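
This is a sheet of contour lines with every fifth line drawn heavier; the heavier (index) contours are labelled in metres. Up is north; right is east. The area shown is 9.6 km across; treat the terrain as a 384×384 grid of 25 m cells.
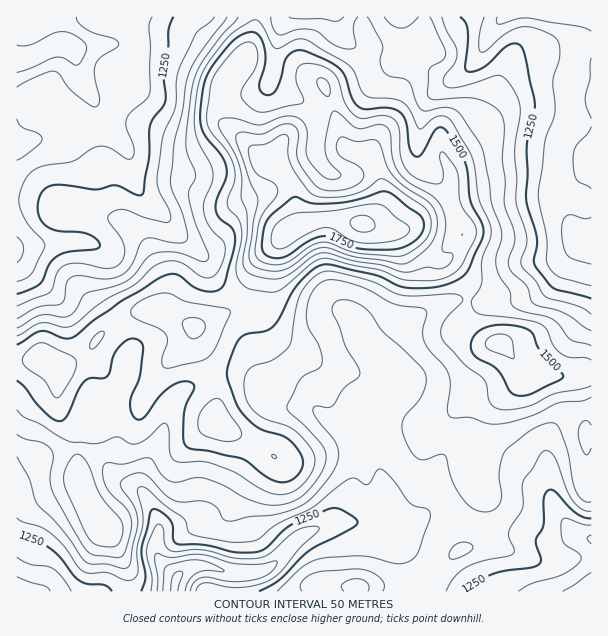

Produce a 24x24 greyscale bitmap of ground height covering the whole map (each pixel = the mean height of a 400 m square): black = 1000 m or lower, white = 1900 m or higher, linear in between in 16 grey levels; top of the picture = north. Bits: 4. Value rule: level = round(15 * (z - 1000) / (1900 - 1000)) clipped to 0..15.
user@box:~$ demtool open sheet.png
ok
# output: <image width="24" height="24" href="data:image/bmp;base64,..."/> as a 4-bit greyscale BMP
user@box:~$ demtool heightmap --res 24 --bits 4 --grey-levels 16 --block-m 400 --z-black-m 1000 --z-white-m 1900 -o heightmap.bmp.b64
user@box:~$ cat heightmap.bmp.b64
<image width="24" height="24" href="data:image/bmp;base64,Qk2WAQAAAAAAAHYAAAAoAAAAGAAAABgAAAABAAQAAAAAACABAAATCwAAEwsAABAAAAAAAAAAAAAAABEREQAiIiIAMzMzAERERABVVVUAZmZmAHd3dwCIiIgAmZmZAKqqqgC7u7sAzMzMAN3d3QDu7u4A////ADNFVBIzNWZmVVREM0RXYzI0M1VVVWVUQ1V4dEVVVERFVWVUQ1aIdVZmZlRVVWZVRWeHZWZ3iGVVVWZlVmeHd3iImXZVZmZlVneIiImZmHZVZmZmZ4mIiImYd2ZVZnd3ZomYiYiYd2ZlZneJiJmZiZmYd3ZlZniZiImZiZqYh3ZmZ4mYd2d4maqZmGZmZ4h3ZUVniZmZmHZniId2RDRVZ4eKu4iaqpdlMzREVmZ63czdy6hlMjRVVVeKzd7u26hkMkRERGeKvMzNupdkMzRERGeKzKq7mZdkMiMzNGeby6u6iYdUMjMzNFiqq6qqiHZkMzMzM1iZmamIdmZUMyMjM1eZial3ZVVUMxESM0aJiId3ZlREMyIjM0VodmZ2ZkMzMg=="/>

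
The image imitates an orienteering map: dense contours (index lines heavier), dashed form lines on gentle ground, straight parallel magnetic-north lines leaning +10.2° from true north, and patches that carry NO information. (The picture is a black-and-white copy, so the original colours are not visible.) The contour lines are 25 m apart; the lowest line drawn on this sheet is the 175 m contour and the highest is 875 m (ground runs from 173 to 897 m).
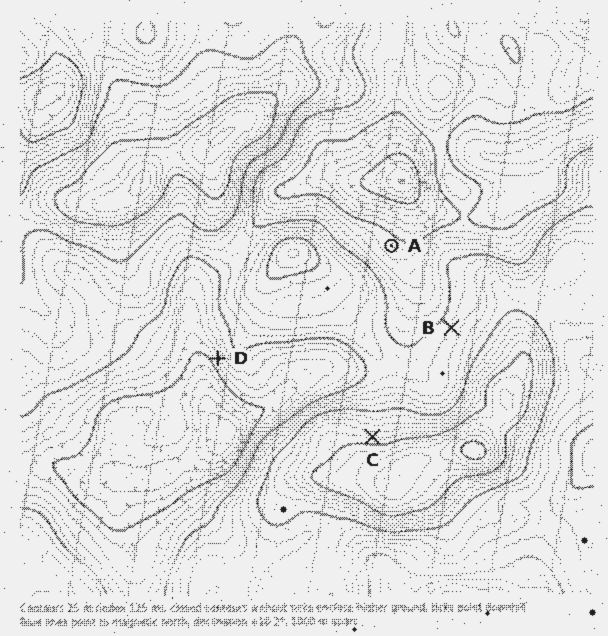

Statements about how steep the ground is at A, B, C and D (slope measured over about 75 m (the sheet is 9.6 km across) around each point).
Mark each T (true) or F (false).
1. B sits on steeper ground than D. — F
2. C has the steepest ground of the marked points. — F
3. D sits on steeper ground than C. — T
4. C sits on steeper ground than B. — T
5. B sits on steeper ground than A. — T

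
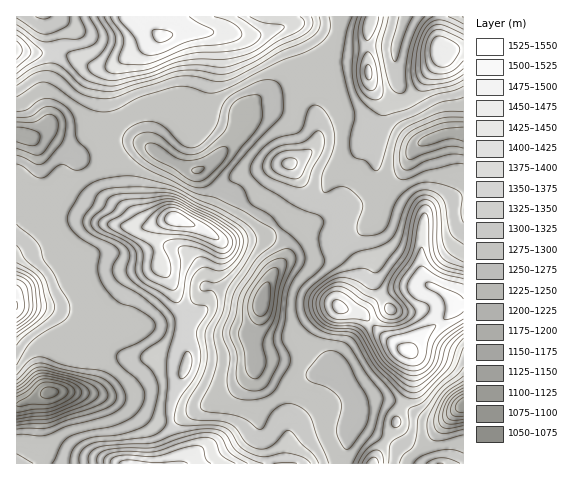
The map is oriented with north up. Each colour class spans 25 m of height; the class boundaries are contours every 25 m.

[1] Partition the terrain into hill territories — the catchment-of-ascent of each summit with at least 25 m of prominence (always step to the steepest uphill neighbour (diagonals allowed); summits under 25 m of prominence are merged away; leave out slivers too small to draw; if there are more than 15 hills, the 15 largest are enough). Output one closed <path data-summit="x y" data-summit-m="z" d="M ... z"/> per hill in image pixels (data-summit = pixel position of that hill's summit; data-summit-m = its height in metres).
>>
<path data-summit="176 220" data-summit-m="1519" d="M45 134l-16 4 6 5 3 8 8 44 0 26 3 6 27 29 11 36 6 28-6 9-27 14-10 11-6 20 4 17 1 2 39 0 24 5 14 4 25 15 10 4 11 0 11-4 46-22 22-19 3-7-3-33 8-16 7-33 6-11 14-19 0-14-8-13-13-12-19-11-12-13-16-6-16-18-12 0-9-4-37-22-20-1-42 14-6 0z"/><path data-summit="162 36" data-summit-m="1503" d="M342 16l-296 0 6 33 0 17-6 19 3 39-9 9 13 5 23 19 6 0 42-14 16 0 41 23 9 4 12-1 11-7 24-25 7-13 1-13 11-11 15-9 22-20 21-7 14-10 9-14z"/><path data-summit="409 351" data-summit-m="1531" d="M458 133l-13 1-25 9-7 8-15 30-13 11-9 0-7-3-11-14-21-11-8 16-15 40-23 17-3 7-1 12-4 4 1 2 8-3 24 1 10-2 13-8 19-17 15-9-3 5 0 13 5 20-1 19 16 28-26 20-19 19-8 12-1 7 18 32 3 22 8 8 33 19 11 12 23-22 24-27 8-6 0-271z"/><path data-summit="131 463" data-summit-m="1486" d="M255 360l-1 9-3 7-22 19-46 22-11 4-15-1-31-18-23-7-29-3-27 1-5 4-3 7 1 47 3 12 300 1 5-29 8-21 0-9-17-34-3-3-4 0-21 6-30-12z"/><path data-summit="290 164" data-summit-m="1381" d="M322 59l-29 12-22 20-15 9-11 11-1 13-7 13-24 25-14 7 3 1 16 18 16 6 12 13 24 15 8 8 8 13 0 13 2-12 3-7 23-17 26-66 0-46-3-14-14-20z"/><path data-summit="340 307" data-summit-m="1481" d="M371 225l-13 8-19 17-13 8-10 2-29 0-13 12-8 15-7 33-8 16 2 20 3 5 21 0 34 13 25-6 0-6 9-14 19-19 26-20-16-28 1-19-5-20z"/><path data-summit="17 306" data-summit-m="1502" d="M18 134l-2 0 1 270 32-12-4-7-1-11 6-20 10-11 20-10 13-11-6-30-11-36-27-29-3-6 0-26-9-48-6-9z"/><path data-summit="369 73" data-summit-m="1406" d="M405 16l-62 0-6 24-15 21 1 13 15 23 4 23 2 3 18 6 5 8 0 15-8 19 0 4 9 13 8 4 9 0 6-3 12-17 10-21 7-8 8-3-5-4-23-48-5-15 0-25z"/><path data-summit="442 52" data-summit-m="1473" d="M463 16l-57 0-8 23-3 9 1 30 30 62 19-6 19-1z"/><path data-summit="17 49" data-summit-m="1440" d="M45 16l-29 1 0 116 12 4 12-3 9-10-3-39 6-19 0-17z"/><path data-summit="440 463" data-summit-m="1351" d="M463 406l-17 14-14 18-25 24 0 2 57-1z"/><path data-summit="372 463" data-summit-m="1390" d="M355 415l-11 41 0 8 63-1 1-5-10-10-36-21-5-6z"/>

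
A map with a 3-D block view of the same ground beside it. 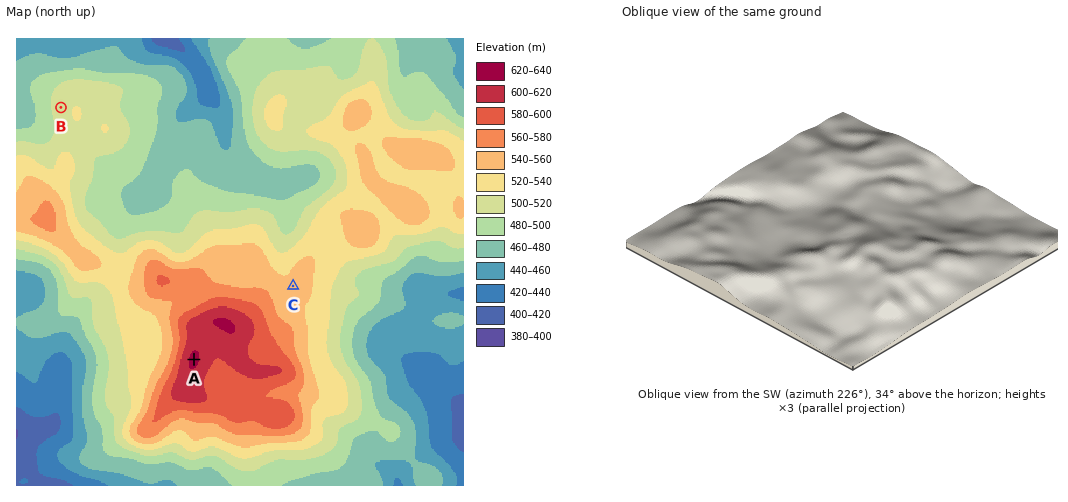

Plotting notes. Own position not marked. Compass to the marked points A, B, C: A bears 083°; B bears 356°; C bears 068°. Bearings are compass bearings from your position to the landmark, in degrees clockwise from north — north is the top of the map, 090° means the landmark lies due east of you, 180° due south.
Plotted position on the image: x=79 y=373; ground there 450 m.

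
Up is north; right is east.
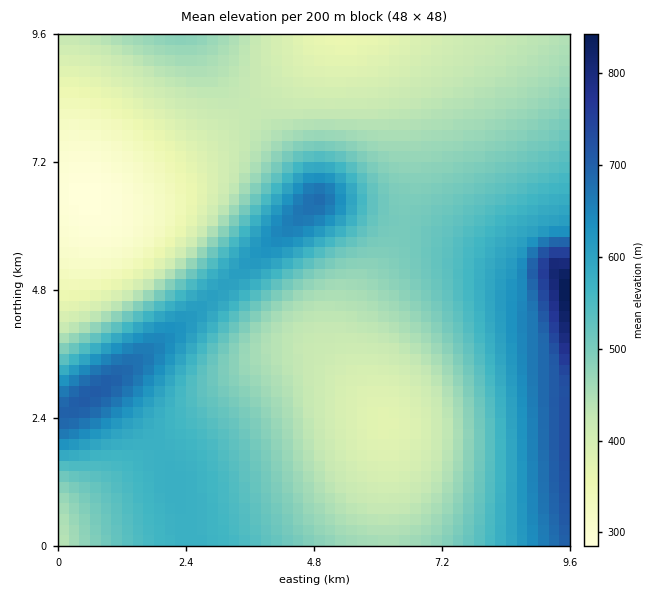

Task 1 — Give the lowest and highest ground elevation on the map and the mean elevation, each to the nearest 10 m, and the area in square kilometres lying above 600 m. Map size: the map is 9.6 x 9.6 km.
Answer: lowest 280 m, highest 860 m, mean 490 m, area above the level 13.4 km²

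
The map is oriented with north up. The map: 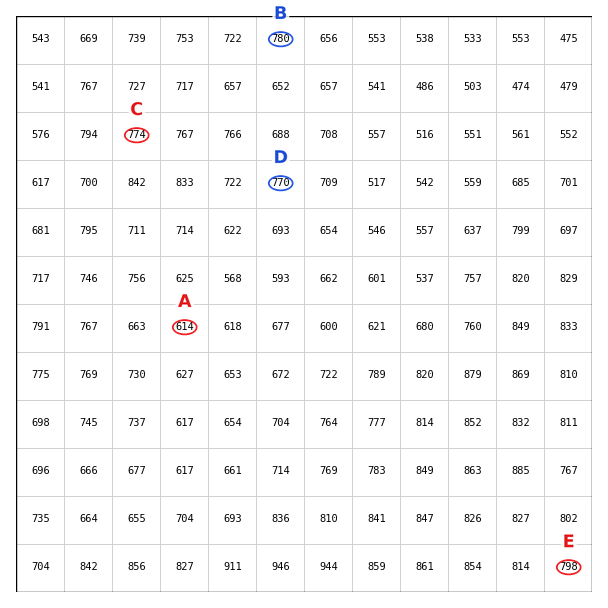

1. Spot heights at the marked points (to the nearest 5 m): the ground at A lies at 615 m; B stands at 780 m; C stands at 775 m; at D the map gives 770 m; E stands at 800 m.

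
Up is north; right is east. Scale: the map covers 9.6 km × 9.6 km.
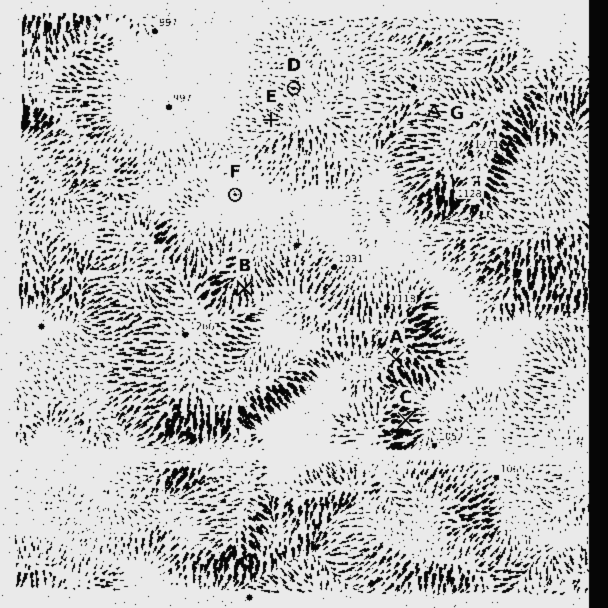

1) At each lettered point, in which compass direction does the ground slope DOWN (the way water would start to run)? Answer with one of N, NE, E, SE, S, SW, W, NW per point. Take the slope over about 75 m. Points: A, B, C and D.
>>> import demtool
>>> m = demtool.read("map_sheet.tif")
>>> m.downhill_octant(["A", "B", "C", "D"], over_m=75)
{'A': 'S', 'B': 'N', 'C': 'E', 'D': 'NW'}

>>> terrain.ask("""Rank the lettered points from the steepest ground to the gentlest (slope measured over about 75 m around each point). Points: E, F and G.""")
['G', 'E', 'F']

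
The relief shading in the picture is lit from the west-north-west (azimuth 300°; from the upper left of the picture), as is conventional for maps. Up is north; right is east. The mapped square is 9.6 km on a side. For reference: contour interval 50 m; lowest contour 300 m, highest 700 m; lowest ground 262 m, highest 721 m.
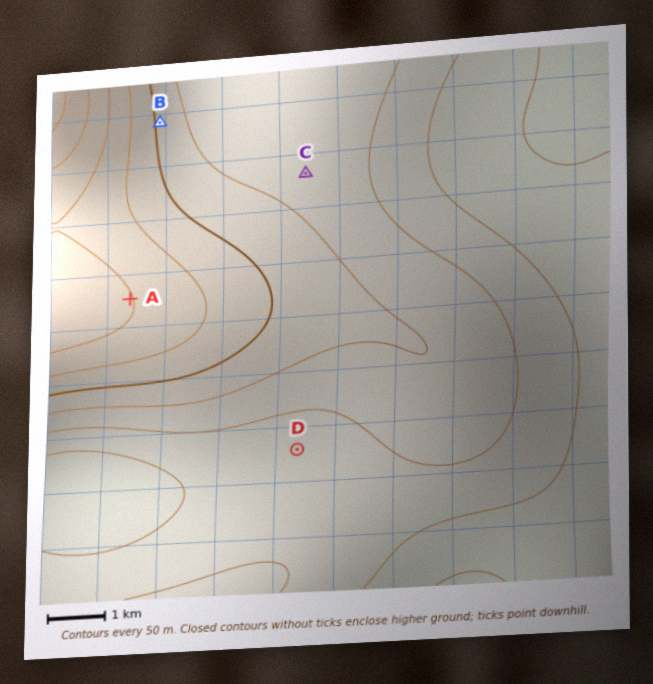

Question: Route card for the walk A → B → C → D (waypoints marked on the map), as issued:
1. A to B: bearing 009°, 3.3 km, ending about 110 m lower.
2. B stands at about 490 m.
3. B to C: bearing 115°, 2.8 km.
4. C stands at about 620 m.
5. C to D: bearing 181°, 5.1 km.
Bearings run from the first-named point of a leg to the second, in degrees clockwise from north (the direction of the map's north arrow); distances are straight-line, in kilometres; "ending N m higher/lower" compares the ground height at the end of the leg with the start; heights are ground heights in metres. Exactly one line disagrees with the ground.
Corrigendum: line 4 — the height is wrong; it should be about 430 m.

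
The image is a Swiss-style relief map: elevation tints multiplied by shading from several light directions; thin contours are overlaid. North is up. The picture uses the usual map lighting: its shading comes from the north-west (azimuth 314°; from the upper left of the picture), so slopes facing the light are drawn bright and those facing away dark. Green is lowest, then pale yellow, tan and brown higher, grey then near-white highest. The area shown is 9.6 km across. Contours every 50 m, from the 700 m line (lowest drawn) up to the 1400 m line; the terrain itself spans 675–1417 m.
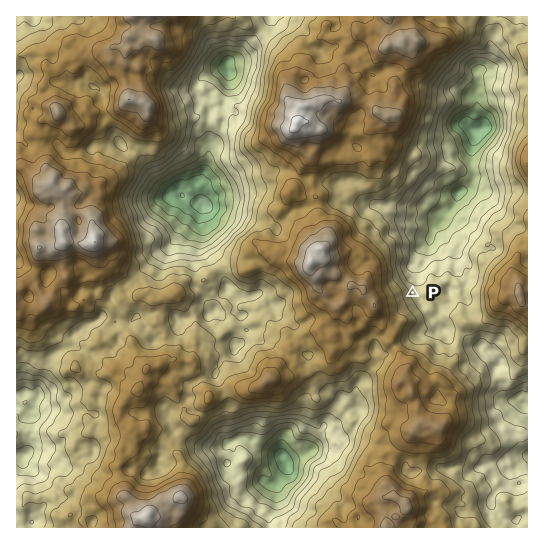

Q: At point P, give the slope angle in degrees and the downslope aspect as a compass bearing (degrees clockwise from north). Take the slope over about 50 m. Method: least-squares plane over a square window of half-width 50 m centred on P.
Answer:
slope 14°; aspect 74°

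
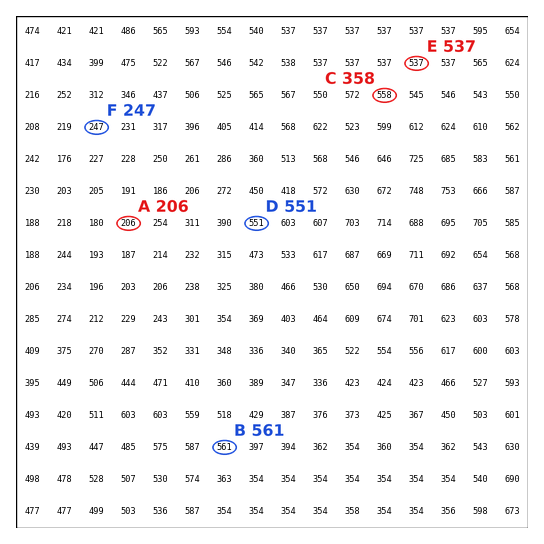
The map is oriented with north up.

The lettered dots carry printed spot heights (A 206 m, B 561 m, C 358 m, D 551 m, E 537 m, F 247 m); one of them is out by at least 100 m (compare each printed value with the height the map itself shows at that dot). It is C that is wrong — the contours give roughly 558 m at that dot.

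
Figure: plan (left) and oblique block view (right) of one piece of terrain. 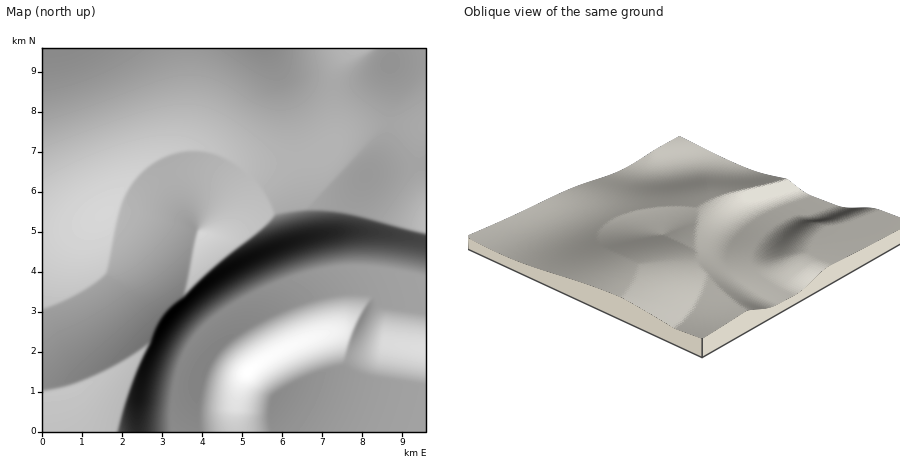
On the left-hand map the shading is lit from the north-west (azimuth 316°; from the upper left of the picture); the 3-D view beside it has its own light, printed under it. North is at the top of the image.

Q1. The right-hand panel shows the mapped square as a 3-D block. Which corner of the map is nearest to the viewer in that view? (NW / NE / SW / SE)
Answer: SW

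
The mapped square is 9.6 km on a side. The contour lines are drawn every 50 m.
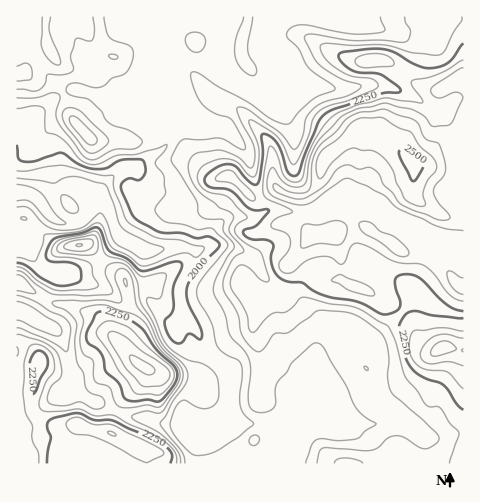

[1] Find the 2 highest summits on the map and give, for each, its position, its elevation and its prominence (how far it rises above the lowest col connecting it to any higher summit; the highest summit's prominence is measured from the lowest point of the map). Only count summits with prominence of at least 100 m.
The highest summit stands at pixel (412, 164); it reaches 2518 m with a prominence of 705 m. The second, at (441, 348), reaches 2421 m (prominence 174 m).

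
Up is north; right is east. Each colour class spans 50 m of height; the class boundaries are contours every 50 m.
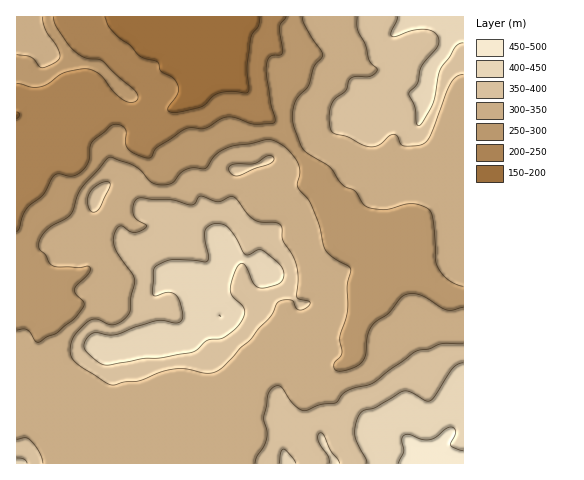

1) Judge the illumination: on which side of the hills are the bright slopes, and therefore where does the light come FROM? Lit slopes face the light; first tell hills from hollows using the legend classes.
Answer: SE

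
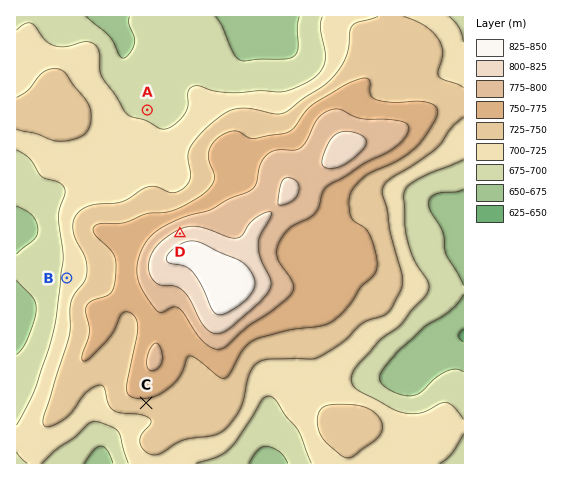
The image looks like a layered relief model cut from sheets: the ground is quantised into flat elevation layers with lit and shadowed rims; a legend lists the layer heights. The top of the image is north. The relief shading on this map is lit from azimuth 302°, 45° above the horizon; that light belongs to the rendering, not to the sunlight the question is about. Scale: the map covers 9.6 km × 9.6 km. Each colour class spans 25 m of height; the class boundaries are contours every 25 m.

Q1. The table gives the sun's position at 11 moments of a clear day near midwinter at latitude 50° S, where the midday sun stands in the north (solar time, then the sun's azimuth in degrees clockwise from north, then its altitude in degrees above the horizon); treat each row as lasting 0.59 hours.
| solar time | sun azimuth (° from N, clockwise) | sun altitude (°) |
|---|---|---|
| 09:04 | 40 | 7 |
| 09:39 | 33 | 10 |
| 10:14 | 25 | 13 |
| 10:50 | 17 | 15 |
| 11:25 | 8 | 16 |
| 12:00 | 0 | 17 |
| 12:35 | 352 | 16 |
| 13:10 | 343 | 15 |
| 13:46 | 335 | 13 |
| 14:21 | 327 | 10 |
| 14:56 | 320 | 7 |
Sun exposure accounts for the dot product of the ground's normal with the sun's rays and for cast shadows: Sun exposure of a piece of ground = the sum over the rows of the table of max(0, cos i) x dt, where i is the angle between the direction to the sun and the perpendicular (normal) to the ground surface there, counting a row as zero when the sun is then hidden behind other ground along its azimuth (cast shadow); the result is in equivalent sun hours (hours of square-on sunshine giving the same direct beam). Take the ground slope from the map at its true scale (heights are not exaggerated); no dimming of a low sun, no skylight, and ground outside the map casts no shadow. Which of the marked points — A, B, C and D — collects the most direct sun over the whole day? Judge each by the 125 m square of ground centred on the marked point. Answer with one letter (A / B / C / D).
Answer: D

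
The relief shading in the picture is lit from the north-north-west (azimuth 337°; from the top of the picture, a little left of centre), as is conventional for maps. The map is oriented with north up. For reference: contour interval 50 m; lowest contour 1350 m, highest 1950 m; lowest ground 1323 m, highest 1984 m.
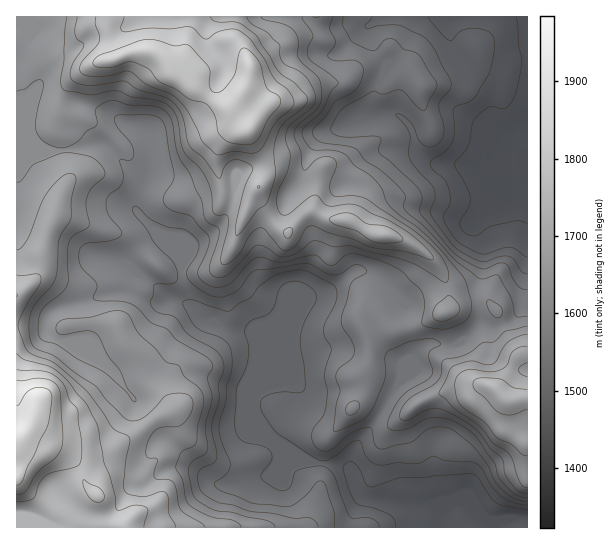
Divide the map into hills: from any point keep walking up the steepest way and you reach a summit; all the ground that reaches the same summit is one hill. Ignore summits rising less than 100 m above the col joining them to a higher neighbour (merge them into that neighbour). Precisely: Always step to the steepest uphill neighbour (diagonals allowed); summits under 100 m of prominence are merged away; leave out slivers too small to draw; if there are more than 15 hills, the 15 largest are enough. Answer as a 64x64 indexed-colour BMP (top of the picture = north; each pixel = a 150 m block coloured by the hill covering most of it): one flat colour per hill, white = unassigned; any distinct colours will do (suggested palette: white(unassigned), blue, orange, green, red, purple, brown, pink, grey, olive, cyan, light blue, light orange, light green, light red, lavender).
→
<image width="64" height="64" href="data:image/bmp;base64,Qk12CAAAAAAAAHYAAAAoAAAAQAAAAEAAAAABAAQAAAAAAAAIAAATCwAAEwsAABAAAAAAAAAA////ALR3HwAOf/8ALKAsACgn1gC9Z5QAS1aMAMJ34wB/f38AIr28AM++FwDox64AeLv/AIrfmACWmP8A1bDFABEREREREREREREREREREREREREREREREREREREREREREREREREREREREREREREREREREREREREREREREREzMzMRERERERERERERERERERERERERERERERERERERETMzMxERERERERERERERERERERERERERERERMzMzMzMzMzMzEREREREREREREREREREREREREREREzMzMzMzMzMzMzMREREREREREREREREREREREREREREzMzMzMzMzMzMzMxERERERERERERERERERERERERERETMzMzMzMzMzMzMzERERERERERERERERERERERERERERMzMzMzMzMzMzMzMREREREREREREREREREREREREREREzMzMzMzMzMzMzMxERERERERERERERERERERERERERETMzMzMzMzMzMzMzEREREREREREREREREREREREREREREzMzMzMzMzMzMzMRERERERERERERERERERERERERERERMzMzMzMzMzMzMxEREREREREREREREREREREREREREREzMzMzMzMzMzMzERERERERERERERERERERERERERERERMzMzMzMzMzMzMRERERERERERERERERERERERERERERETMzMzMzMzMzMxERERERERERERERERERERERERERERERMzMzMzMzMzMzERERERERERERERERERERERERERERERETMzMzMzMzMzMREREREREREREREREREREhERERERERERMzMzMzMzMzMxERERERERERERERERERESIRERERERERETMzMzMzMzMzERERERERERERERERERERIhEREREREREREzMzMzMzMzMREREREREREREREREREREiIRERERERERETMzMzMzMzMxERERERERERERERERERESIhEREREREREREzMzMzMzMzERERERERERERERERERERIiERERERERERERMzMzMzMzMREREREREREREREREREREiIhERERERERERERERMzMzMxEREREREREREREREREREiIiERERERERERERERETMzMzEREREREREREREREREiIiIiIhEREREREREREREREREzMRERERERERERERERIiIiIiIiERERERERERERERERERExERERERERERERERIiIiIiIiIhERERERERERERERERETERERERERERERERIiIiIiIiIiERERERERIRERERERERMREREREREREREREiIiIiIiIiIiIRERERIiIRERERERERERERERERERERESIiIiIiIiIiIiERERIiIiIiIhERERERERERERERERERIiIiIiIiIiIiIiERIiIiIiIiIREREREREREREREREREiIiIiIiIiIiIiIiIiIiIiIiIhERERERERERERERERESIiIiIiIiIiIiIiIiIiIiIiIiERERERERERERERERESIiIiIiIiIiIiIiIiIiIiIiIiIRERERERERERERERESIiIiIiIiIiIiIiIiIiIiIiIiIhERERERERERERERESIiIiIiIiIiIiIiIiIiIiIiIiIiERERERERERERERESIiIiIiIiIiIiIiIiIiIiIiIiIiERERERERERERERESIiIiIiIiIiIiIiIiIiIiIiIiIiIRERERERERERERESIiIiIiIiIiIiIiIiIiIiIiIiIiIiIRERERERERERERIiIiIiIiIiIiIiIiIiIiIiIiIiIiIiEREREREREREREiIiIiIiIiIiIiIiIiIiIiIiIiIiIiIhERERERERERERIiIiIiIiIiIiIiIiIiIiIiIiIiIiIiERERERERERERIiIiIiIiIiIiIiIiIiIiIiIiIiIiIiERERERERERERIiIiIiIiIiIiIiIiIiIiIiIiIiIiIiIREREREREREREiIiIiIiIiIiIiIiIiIiIiIiIiIRERIhEREREREREREiIiIiIiIiIiIiIiIiIiIiIiIiEREREREREiIiIiEREiIiIiIiIiIiIiIiIiIiIiIiIiERERERERESIiIiIiIiIiIiIiIiIiIiIiIiIiIiIiIiIRERERERERIiIiIiIiIiIiIiIiIiIiIiIiIiIiIiIiIhEREREREREiIiIiIiIiIiIiIiIiIiIiIiIiIiIiIiIhERERERERESIiIiIiIiIiIiIiIiIiIiIiIiIiIiIiIhERERERERERIiIiIiIiIiIiIiIiIiIiIiIiIiIiIiEREREREREREREiIiIiIiIiIiIiIiIiIiIiIiIiIiIiIRERERERERERESIiIiIiIiIiIiIiIiIiIiIiIiIiIiIhERERERERERERIiIiIiIiIiIiIiIiIiIiIiIiIiIiIiEREREREREREREiIiIiIiIiIiIiIiIiIiIiIiIiIiIiIhERERERERERESIiIiIiIiIiIiIiIiIiIiIiIiIiIiIiERERERERERERIiIiIiIiIiIiIiIiIiIiIiIiIiIiIiIREREREREREREiIiIiIiIiIiIiIiIiIiIiIiIiIiIiIRERERERERERESIiIiIiIiIiIiIiIiIiIiIiIiIiIiIhERERERERERERIiIiIiIiIiIiIiIiIiIiIiIiIiIiIhEREREREREREREiIiIiIiIiIiIiIiIiIiIiIiIiIiIiERERERERERERESIiIiIiIiIiIiIiIiIiIiIiIiERERERERERERERERER"/>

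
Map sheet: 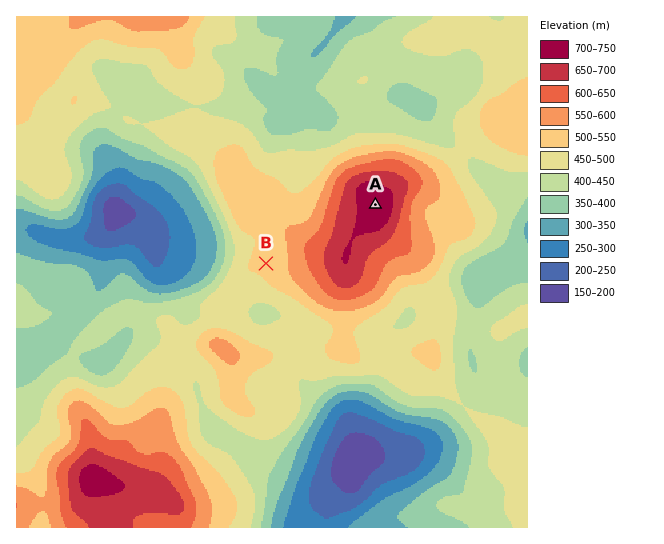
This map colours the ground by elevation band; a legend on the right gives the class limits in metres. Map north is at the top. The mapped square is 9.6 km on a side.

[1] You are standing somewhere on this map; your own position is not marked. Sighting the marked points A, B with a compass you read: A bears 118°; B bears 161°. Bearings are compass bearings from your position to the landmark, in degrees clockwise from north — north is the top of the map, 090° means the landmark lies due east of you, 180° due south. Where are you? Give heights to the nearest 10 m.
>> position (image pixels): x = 217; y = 120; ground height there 450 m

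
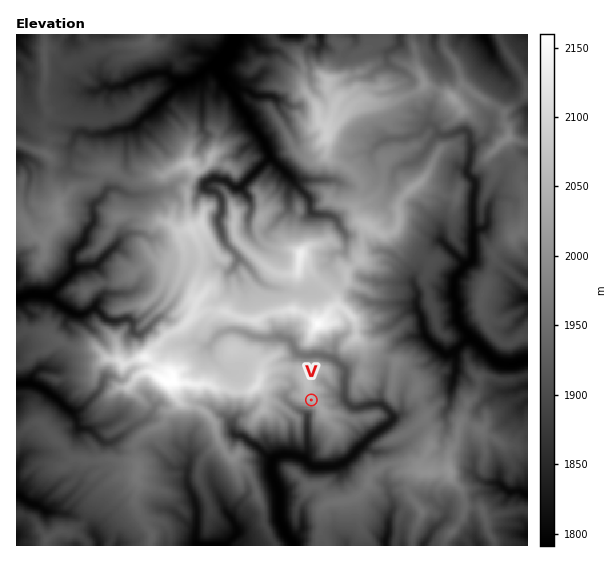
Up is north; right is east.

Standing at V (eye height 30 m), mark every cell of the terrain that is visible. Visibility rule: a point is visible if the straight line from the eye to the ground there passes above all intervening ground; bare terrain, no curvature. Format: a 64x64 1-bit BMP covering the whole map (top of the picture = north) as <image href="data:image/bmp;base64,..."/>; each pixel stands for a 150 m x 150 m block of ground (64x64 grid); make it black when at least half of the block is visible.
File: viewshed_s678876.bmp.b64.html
<image width="64" height="64" href="data:image/bmp;base64,Qk0+AgAAAAAAAD4AAAAoAAAAQAAAAEAAAAABAAEAAAAAAAACAAATCwAAEwsAAAIAAAAAAAAA////AAAAAAAIAFgAzwBAAB4AeAGOEEAABAD4gYAAQgAAAeABBABhAAABgAEEAOAAAAGAAwfA4AAAAeADA+DAAAABwAMf8IAAAAHABx/xQAACAYAfvD38AAOBgB/4H/wAAAAAPAwP8AAAAAA4DgzyAAAAAEAfB/IAAAAAAF8B8gAAAAAA37DzAAAAAAP3+PEAAAAHAf+/8QAAAA4F32JhgAAAGAPfcmDAAAAIA/lyYEAAAAAB9jFAQAAAAAHgMQAAAAAAAIBxAAAAAAAAAPgADAAAAAAM4AAeAAAAAA/AABMAAAAH9+AAOQAAADPwQABwAAACACAAAEAAAAIAAAAAwAAAAAAAAADgAAAAAAAAAGAAAAAAAAAAYAAAAAAAAAAwAAAAAAAAABkAAAAAAAAAFgAAAAAAAAAeAAAAAAAAAA0AAAAAAAAADgAAAAAAAAANAAAAAAAAAAUAAAAAAAAAAQAAAAAAAAABAAAAAAAAAAEAAAAAAAAAAAAAAAAAAAAAAAAAAAAAAAAAAAAAAAAAAAAAAAAAAAAAAAAAAAAAAAAAAAAAAAAAAAAAAAAAAAAAAAAAAAAAAAAAAAAAAAAAAAAAAAAAAAAAAAAAAAAAAAAAAAAAAAAAAAAAAAAAAAAAAAAAAAAAAAAAAAAAAAAAAAAAAAAAAAAAAAAAAAAAAAAAAAAAAAAAAA=="/>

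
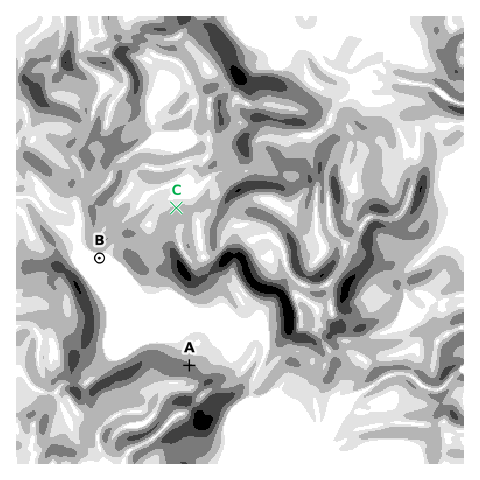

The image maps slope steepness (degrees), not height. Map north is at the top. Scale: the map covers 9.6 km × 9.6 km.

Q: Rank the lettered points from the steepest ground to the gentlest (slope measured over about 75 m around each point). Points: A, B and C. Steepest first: A C B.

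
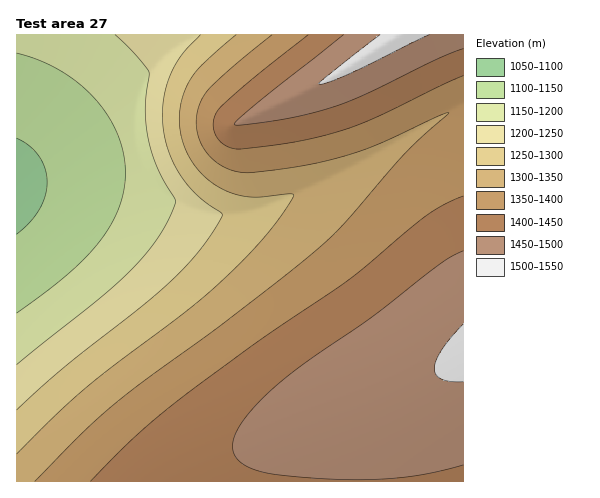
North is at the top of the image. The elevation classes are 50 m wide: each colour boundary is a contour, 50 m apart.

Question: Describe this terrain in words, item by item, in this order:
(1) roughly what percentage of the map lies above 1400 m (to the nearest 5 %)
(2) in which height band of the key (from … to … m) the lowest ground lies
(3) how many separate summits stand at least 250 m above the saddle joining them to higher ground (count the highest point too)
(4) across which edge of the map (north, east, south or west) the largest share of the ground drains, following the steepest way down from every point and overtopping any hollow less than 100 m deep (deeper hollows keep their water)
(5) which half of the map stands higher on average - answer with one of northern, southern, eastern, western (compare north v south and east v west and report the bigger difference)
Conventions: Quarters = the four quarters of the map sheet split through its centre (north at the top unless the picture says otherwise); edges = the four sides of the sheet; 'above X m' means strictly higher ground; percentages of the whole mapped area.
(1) Roughly 40 % of the ground is higher than 1400 m.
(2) Between 1050 and 1100 m: that is the band holding the lowest ground.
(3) There is 1 summit with 250 m or more of prominence.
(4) Drainage is mainly to the west: more ground falls towards that edge than towards any other.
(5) On average the eastern half of the map is the higher ground.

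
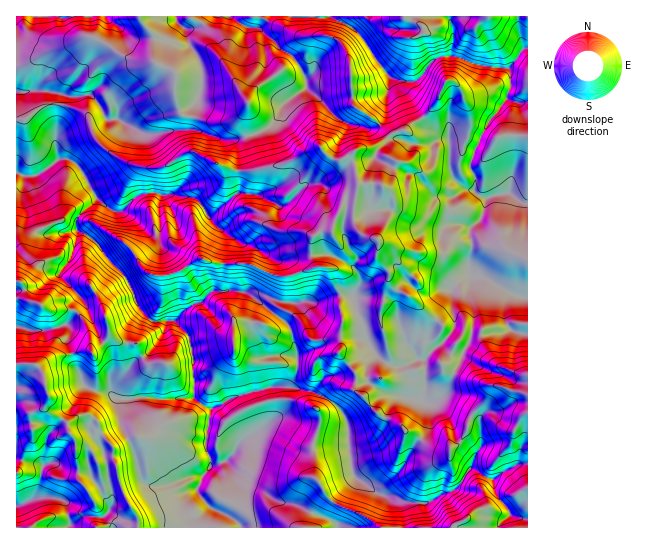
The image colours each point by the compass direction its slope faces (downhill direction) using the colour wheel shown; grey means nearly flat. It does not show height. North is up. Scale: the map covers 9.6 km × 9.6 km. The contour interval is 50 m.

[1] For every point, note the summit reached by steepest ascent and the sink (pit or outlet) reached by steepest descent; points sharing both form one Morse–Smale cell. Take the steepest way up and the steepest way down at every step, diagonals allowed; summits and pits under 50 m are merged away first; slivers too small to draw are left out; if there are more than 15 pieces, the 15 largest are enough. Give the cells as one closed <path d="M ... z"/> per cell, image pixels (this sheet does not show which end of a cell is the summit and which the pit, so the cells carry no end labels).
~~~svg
<path d="M510 193l-21 4-4 5-4 16-10 9-2 8 3 14-3 8 0 17-18 16 2 5-1 15 3 16-7 11-25 23-5-1-12 6-9 2-18-8-14-20-2-16-6-10-2-14-4-3-14-1-24 8-30 0-14-6-6 0-6 4 31 24 8 24 1 20-8 18-19 0-16 4-21 6-12 8-10 4-6 33 6 24-8 9-6 12 0 6 16 16 18 8 11 11 160 0-1-21-11-10 16 6 23 0 12-8 14-6 15-20 7 2 12 8 5 0 8-7 16-8 10-1 0-258-9-4z"/><path d="M391 77l-2 1-2 15-2 21-2 5-10 9-20-3-14-5-33-33-23 18-6 13-8 10-19 8-17 3 6 12 0 40-28 24-4 0-4-9-10-9-16-2-16 0-2 11 0 35 6 8 8 4 8 9 26 33 6-4 25 0 8 1 12 8 11-3 14 6 30 0 24-8 14 1 4 3 2 14 6 10 2 16 11 16 15 10 11 2 16-8 5 1 29-29 3-5 0-8-3-8 1-15-2-5 18-16 0-17 3-8-3-18 2-4 10-9 6-19-13-8-8-2-14-12-3-11-1-29-20-11-20-32-7-7-1-5z"/><path d="M155 63l-26 6-13 13-8 13 3 15-5 5-15 6-6-9-23-8-17 1-19 14-9 1-1 53 9 4 2 8 5 6 7 20 2 14 6 8 18 0 13-2 12 6 35 40 18 36 10 8 21 0 9-10 14-8 4 0 4-5 2-5-26-31-8-9-8-4-6-8 0-35 2-11 16 0 16 2 10 9 4 9 4 0 28-24 0-40-2-6-4-5-14-1-20-8-11-2 3-12-11-4-4-14 0-25-5-5z"/><path d="M175 321l-8 0-2 2-1 8-9 15-24 20-15 19-3 11-6-4-8 0-12-4-4-5-3-9-7-11-2-10-18 4-14 10-5-3-17 0-1 41 7 2 7 5 12-3 3-2 5 6 17 9 1 8 7 11 3 3 8 1 7 8 5 10 17-1 8 31 14 24 1 11 103 0-6-8-22-11-16-16 0-6 6-12 8-9 0-7-6-12 6-38-18-11 2-19-3-30-4-14z"/><path d="M139 16l-122 0-1 103 7 1 14-11 12-5 13 0 20 7 6 4 2 6 16-6 5-5-3-15 8-13 13-13 26-7 0-25-12-14z"/><path d="M238 291l-25 0-12 12-4 0-14 8-8 10 13 14 4 14 3 30-2 19 14 10 11-1 15-10 21-6 16-4 19 0 7-13 0-25-8-24-39-32z"/><path d="M21 405l-5 1 0 99 7-1 15-7 16 0 11 5 5 26 67 0 0-11-14-24-8-31-17 1-5-10-7-8-8-1-3-3-7-11-1-8-17-9-5-6-3 2-12 3z"/><path d="M527 16l-195 1 21 11 10 10 14 24 13 15 11 4 14 0 20-22 7-3 13 0 31 11 23 1 11-15 8-6z"/><path d="M331 16l-68 1 7 6 9 2 16 10 18 2-5 6-3 14-8 6 8 15 2 11 11 8 21 23 14 5 20 3 10-9 2-5 4-37-12-15-14-24-10-10z"/><path d="M455 56l-17 1-23 24-14 0-1 2 28 43 20 11 1 29 3 11 14 12 8 2 1-16-4-5 0-8 18-41 18-22 4-12 0-14-4-5-28-3z"/><path d="M231 16l-26 0-10 12-10 2 3 12 8 12 5 15 0 18-2 11-7 9-1 8 22 8 17-2 8-4 7-7 6-16 10-10 20-13 16-8-36-34-12-1z"/><path d="M115 267l-21 25-13 6 2 4-7 8 13 23 3 18-11 0-9 3 1 9 7 11 3 9 11 8 13 1 4 3 5-10 15-19 24-20 9-15 3-9-14-1-10-8-18-36z"/><path d="M527 464l-9 0-16 8-8 7-5 0-12-8-7-2-15 20-12 4-14 10-23 0-15-4 10 8 2 21 124 0z"/><path d="M19 173l-3 1 0 124 25 6 10 7 24 0 8-10-18-19-5-9 12-18 5-24-30 2-6-8-2-14-7-20-5-6-2-8z"/><path d="M507 99l-18 22-14 29-4 12 0 8 4 5 0 16 11 8 11-4 13-2 9 8 8 3 1-101-11 0z"/>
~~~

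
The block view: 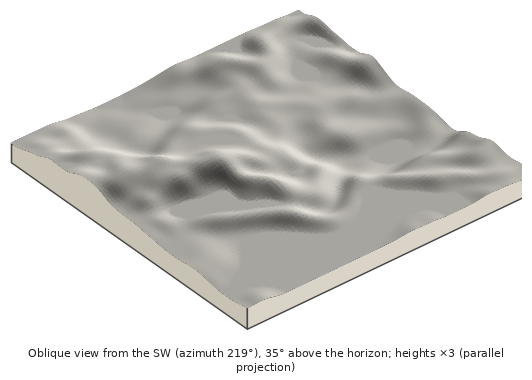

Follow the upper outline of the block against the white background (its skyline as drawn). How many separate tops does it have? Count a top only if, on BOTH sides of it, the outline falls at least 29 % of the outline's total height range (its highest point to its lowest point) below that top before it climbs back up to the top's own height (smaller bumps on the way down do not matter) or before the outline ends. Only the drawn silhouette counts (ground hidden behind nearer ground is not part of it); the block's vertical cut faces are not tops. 1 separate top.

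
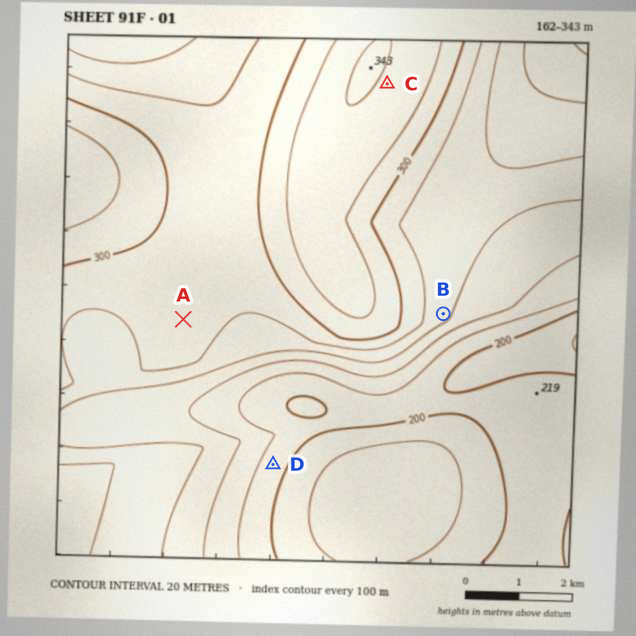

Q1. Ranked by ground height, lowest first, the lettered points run D B A C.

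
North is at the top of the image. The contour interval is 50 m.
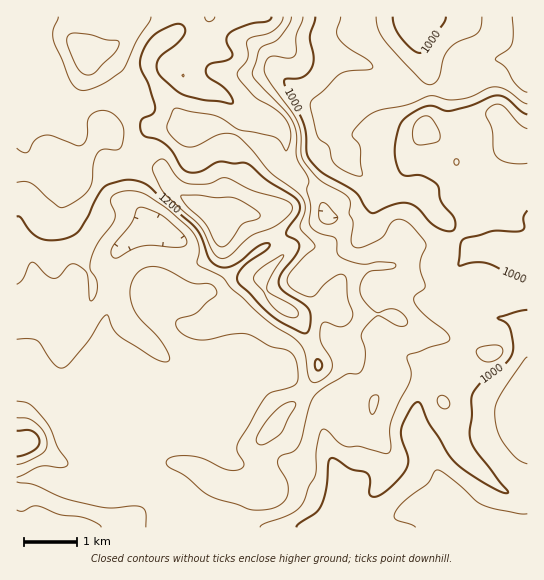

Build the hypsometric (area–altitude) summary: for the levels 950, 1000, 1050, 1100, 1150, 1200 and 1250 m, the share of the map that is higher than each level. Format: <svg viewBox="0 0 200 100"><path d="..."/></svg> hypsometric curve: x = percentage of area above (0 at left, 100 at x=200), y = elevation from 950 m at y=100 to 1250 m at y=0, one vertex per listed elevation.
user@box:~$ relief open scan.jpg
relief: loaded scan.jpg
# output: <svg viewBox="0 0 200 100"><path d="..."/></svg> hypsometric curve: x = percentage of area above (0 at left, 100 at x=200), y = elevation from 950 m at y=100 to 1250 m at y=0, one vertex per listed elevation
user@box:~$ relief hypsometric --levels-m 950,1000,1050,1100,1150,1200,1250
<svg viewBox="0 0 200 100"><path d="M184 100l-23-17-28-16-50-17-31-17-18-16-21-17"/></svg>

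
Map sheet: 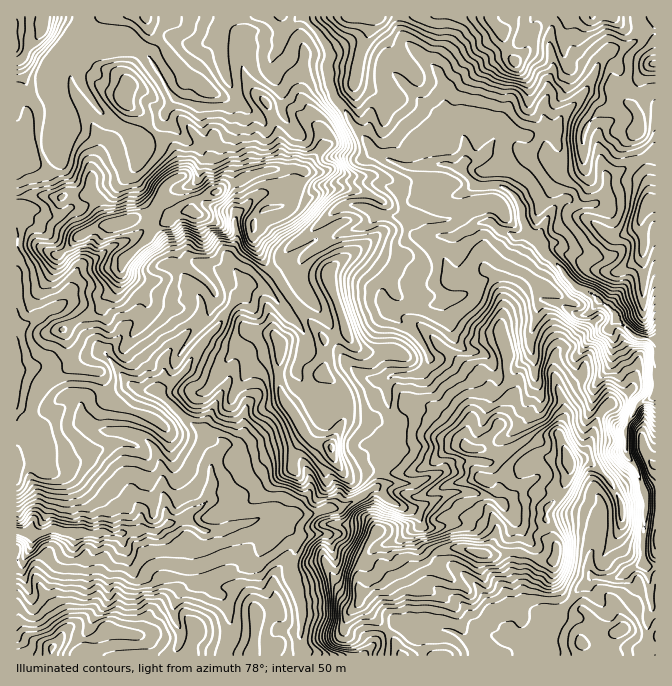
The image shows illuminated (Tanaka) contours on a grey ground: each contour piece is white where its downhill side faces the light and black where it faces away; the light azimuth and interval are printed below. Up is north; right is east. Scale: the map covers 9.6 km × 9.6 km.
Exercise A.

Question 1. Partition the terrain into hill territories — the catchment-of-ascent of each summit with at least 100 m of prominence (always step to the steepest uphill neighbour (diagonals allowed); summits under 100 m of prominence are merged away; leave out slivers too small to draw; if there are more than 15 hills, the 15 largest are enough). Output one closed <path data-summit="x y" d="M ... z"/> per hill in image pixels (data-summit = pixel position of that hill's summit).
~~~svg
<path data-summit="482 554" d="M550 131l-15 2-7 3-16-5-12 0-12 19-10 9-15 4-2 5 15 17-16 9-18 5-15 0-7-3-18-3-8-5-7 0-9 10-2 9-3 1 4 6 25 4 15 18 12 1 0 10 7 11-2 25 10 15-7 6-42 4-2 2 1 5 25 23 10 17 0 7-12 12-12 2-7-2-10 4-2 4 2 20 3 11 7 12 0 7-14 21 0 10-5 22-39 23-12 0-18 6-15 0-12 8 13 15 0 11-3 10 0 22 5 10 5 22-4 25 5 19 243 0-1-18 7-18 39-44 27 2 13-10 12-4-1-2 0-27 1-1 2-37-8-27-12-17 0-26 12-22 18-10 0-55-17-2-9-5-25-29-15-11-15-7-32-36-4-8-11-9-5-13 0-10-7-12 38-25 5-10 0-13-5-15z"/><path data-summit="192 212" d="M304 16l-4 0-16 15-12-8-5-7-40 0-8 14 2 30 5 17 12 21 0 5-8 5-6-2-22 2-27-9-9 11-5 13-21 20-13-14-22-13-22-29-4-9 0-25 5-4-9 0-11 5-10 11-1 22 10 26-4 30-43 12 1 376 20 3 13-5 8 0 7 4 52 1 25-5 15 2 12-7-3-24-3-7 0-21-4-14-10-17-9-5-11-3 0-10 10-28 5-4 18-2 24-19 13-23 20-22 15-25 10-8 3-8 18 5 11 9 4 8 4 0 14-12 5-4-5-13 3-17 31-22 38-15 6-8-3-7 3-1 2-9 9-10 7 0 8 5 18 3 7 3 15 0 18-5 16-9-16-17-12-4-44 2-27-12-26-32-7-14-8-8-7-17-1-36-9-14z"/><path data-summit="332 448" d="M382 214l-5 0-12 12-20 5-13 7-25 16-6 6-3 10 0 7 5 13-19 16-4 0-4-8-11-9-18-5-3 8-10 8-15 25-20 22-13 23-7 8-20 12 4 7 29 27 25 14 6 5 0 4-10 11-2 7 2 20-5 15-24 18 15 10 6 3 15 0 17-7 13-1 14-7 8 0 10 7 13-9 15 0 18-6 12 0 39-23 5-22 0-10 14-21 0-7-7-12-3-11-2-20 2-4 10-4 2 2 17-2 12-12 0-7-10-17-25-23-1-5 2-2 42-4 7-6-10-15 2-25-7-11 0-10-12-1-11-14-8-6z"/><path data-summit="52 648" d="M272 516l-8 0-14 7-13 1-17 7-15 0-18-12-7 0-23 12-15-2-25 5-9-1-16 1-2-1-25 0-7-4-8 0-16 5-3 13-5 8-4 4-6 1 0 95 286 1 1-6-4-13 4-25-5-22-5-10 0-22 3-10 0-11-18-18z"/><path data-summit="500 30" d="M549 16l-149 0-1 12 4 9 11 12 24 21 6 13 2 5-2 27 4 8-24-19-27-26-11 9-15 23-2 18-3 7 0 5 5 8 6 6 27 12 44-2 12 4 7-7 11-2 10-9 12-19 12 0 12 5 23-5-4-24 6-15-1-10 5-10 0-15-4-12 2-22z"/><path data-summit="649 203" d="M655 154l-15 5-21 14-10 3-3 16-9 11-22 1-6-5-5 0-5 4-11 14-12 21 7 12 32 36 15 7 15 11 25 29 9 5 11 1 6-1z"/><path data-summit="364 17" d="M398 16l-94 1 15 16 9 14 1 5-1 20 5 21 32 46 4-11 2-18 3-7 12-16 11-9 27 26 22 18-2-39-6-13-32-28-7-14z"/><path data-summit="145 17" d="M225 16l-141 0-3 17 4 5 20 8 25-2 14 7 12 16 13 25 11 9 22 7 12-2 16 2 8-5 0-5-12-21-5-17-2-30 7-12z"/><path data-summit="655 63" d="M655 16l-17 1 3 18-7 8-12 5-7 0-14 10-12 27-18 22 4 1 21 17 5 37 6 16 33-19 16-6z"/><path data-summit="622 630" d="M644 564l-12 4-13 10-27-2-39 44-7 18 2 17 94 1 1-6 5-5 0-27 5-10-5-40z"/><path data-summit="44 27" d="M82 16l-66 1 1 137 13-1 29-10 4-30-10-26 1-22 10-11 6-3 34-6-19-7-4-5z"/><path data-summit="124 97" d="M130 44l-33 2-15 5-3 2 0 25 4 9 15 21 14 13 15 8 13 14 21-20 5-13 10-12-7-6-20-35-5-6z"/><path data-summit="592 17" d="M637 16l-88 1 2 6-2 22 4 12 0 15-5 10 1 10-6 15 0 8 6 16 3 2 4-5 5-11 22-22 18-37 8-7 18-5 14-11 0-8z"/><path data-summit="655 465" d="M655 396l-17 9-12 22 0 26 12 17 8 27-3 65 4 4 9-1z"/>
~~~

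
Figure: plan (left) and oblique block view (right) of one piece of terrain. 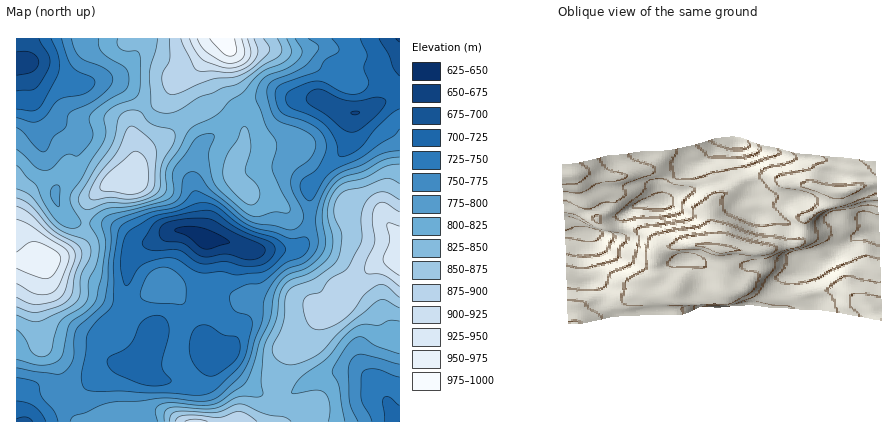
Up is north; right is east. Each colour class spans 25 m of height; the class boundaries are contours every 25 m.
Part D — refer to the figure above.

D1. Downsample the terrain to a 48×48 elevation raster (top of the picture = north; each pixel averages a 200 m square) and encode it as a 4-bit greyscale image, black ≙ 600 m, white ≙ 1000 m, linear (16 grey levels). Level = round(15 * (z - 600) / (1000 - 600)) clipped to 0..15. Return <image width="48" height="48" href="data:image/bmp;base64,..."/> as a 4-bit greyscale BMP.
<image width="48" height="48" href="data:image/bmp;base64,Qk32BAAAAAAAAHYAAAAoAAAAMAAAADAAAAABAAQAAAAAAIAEAAATCwAAEwsAABAAAAAAAAAAAAAAABEREQAiIiIAMzMzAERERABVVVUAZmZmAHd3dwCIiIgAmZmZAKqqqgC7u7sAzMzMAN3d3QDu7u4A////AERFVmd3d3d3d4qru6q7uqqZmZmYh3ZlRERVZmZnd3d3eImZmZmqqpmZmZmYh2ZVVFVWZmZmZnd3d3d3d3iJmZmZmZmYh2ZVVVVWZmZmZmZmZmZmZmZ4iIiIiJmIh2ZVVVVmZmZmVVVVVVVVVVZniImZiIiId2ZVVWZmZmZlVVVURFVVVVVmeImZmIiId2ZVVmd3d2ZlVVRERFVVVUVWeImZmZiId2ZmZniIh3ZlVVRERFVVVERFZ4mZqZmId2ZmZ4iJiHZlVVVERFVVREREV4mqqqmYh3d3d4iZiHZlVVVURFVVREREVomqqqqph3d4iImZmHZlVVVUREVVRERVVniaqqqqmIeIiJmZmHdmVVVVREVVVFVVVniaqqqqqYiIiJmZmId2VVVVRFVVVVVVVmeZqqq7qpmZiKqqqZh3ZVVVVVVVVVVWZmeJqqu7uqmZmbu7uqmHdlVVVVVmVVVWZmeJqqu7u6qZmbzMy6qYdlVWZmZmVVVmZmeJqqqru7qpqszNzLqYdlVWZmZmVVVWZmeJqqqru7uqq83d3LqYh1VVZmZlVVVVVWZ4mZqru7u7u93d3cqYh1VVZmZlVVVVVVVniImqq7u7zN3e3cuph1RFVWVVRERERERWZ3iZqrvMzd3u3cuph1RERVVEMzMzMzNFVmeJqqvMzd3d3cuph2RERERDIiIiIjNFVWeImqu8zd3dzLqph2VEQzMyIiIiIzRFVWZ4mqq8zN3cupmZh2VEQyIiIiIjNFVWZmZ4mqq8zMzLqYiYh2VVQzIiIiM0VmZ3d2eJmqq8zMy6mIiYh3ZlVEMzMzRFZ3d3d2eJqqq8zLupiImZmIh3ZmVUREVniIiId2aJqqq8y7qYiImqqpqpiHdlVVZ4iYiIdmZ5qqq7u6mYeImru7u7qYh2VmeImYiHdlZ4mqqqqpmIiIiavMzMuph2ZniJmYiHZlVniZmqqpiIiIiavMzMuph2Z3iZmIh3ZlVmeIiZmYiHiIiJq8zMuph3d4iZiIh3dmZWZ3eJmYh3eIiJmrvMuph3d4iZmIh3d2ZVVWZ4iId3d3eImqu7uqmHd4iJmIh3d3ZlVVVnd3d2d3d4iau7uqmYd4iJmIiHd3dlVEVWZndmd3d3iaq7qqqYh3iImIh3d3ZlRERVZnZmZ3d3iZqqqpmZiIiIiIh3d2ZURERVVmZmZnd4iZqqmZmZmIiIiId2ZmVUMzNFVVVVZnd4iZmpmZmZmZiIiIdmVVRDMzM0RURFZmZ3iImZmqqpmZmIiHdlVEQzMzM0RERFVmZmd4iJmqqqmZmYiHdlREMzREREREREVVVWZ3eImqqqqqmZmHZlVEREVVVERDNEVVVWZneImqu7uqqqmIdmVVVVVlVURDM0RVVmZneImqu7u7u7qYh3ZmVVZVVERCMzRVZmd3iImqq7vMzcy6mId2ZlVVVERDMzRWZ3d4iImqq7zN3u3LqZh3ZmVVVUQzM0RWd3eIiJmaq7ze7u3LqpiHdmZVVEQzM0VWd3iImZmaq83u7u3Lqph3ZmVVVEMw=="/>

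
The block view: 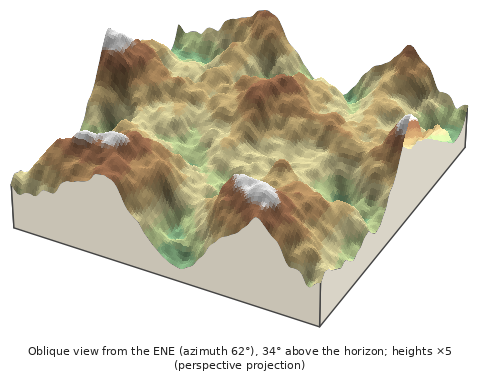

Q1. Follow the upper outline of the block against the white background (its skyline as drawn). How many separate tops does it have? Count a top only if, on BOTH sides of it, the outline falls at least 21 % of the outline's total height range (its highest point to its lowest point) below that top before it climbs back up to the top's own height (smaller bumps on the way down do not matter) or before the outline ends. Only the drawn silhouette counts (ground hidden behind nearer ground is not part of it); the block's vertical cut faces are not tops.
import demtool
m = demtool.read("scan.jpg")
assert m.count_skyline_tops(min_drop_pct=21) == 2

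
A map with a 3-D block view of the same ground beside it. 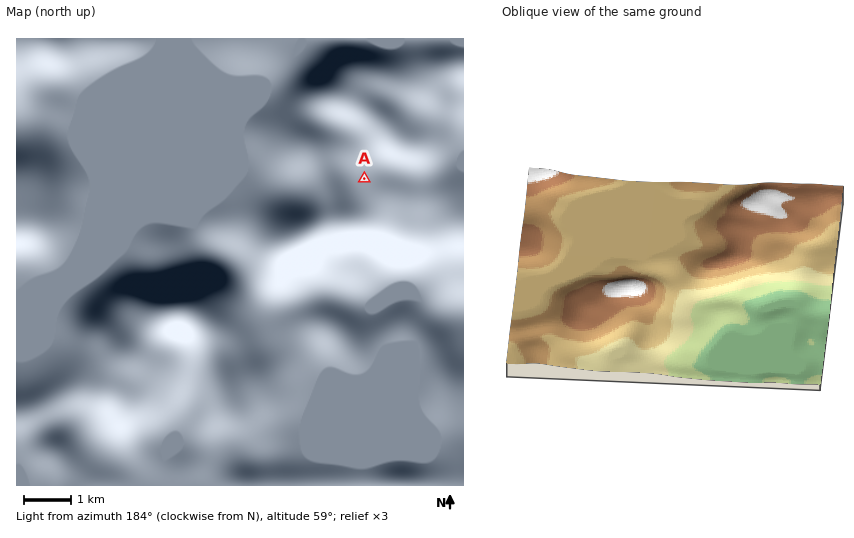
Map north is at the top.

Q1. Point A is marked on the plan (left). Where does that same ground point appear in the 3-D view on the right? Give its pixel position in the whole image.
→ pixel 766 244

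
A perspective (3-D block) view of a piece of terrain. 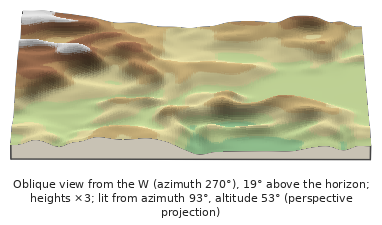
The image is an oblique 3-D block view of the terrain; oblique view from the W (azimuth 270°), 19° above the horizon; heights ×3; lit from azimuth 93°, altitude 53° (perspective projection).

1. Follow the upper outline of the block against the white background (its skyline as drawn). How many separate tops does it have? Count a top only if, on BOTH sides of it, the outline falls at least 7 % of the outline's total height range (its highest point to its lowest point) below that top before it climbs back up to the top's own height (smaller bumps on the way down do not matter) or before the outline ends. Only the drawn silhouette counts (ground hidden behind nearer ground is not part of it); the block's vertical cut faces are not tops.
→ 2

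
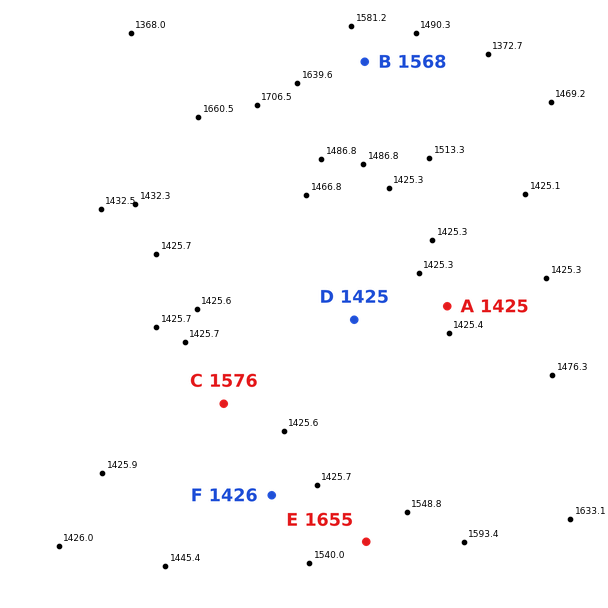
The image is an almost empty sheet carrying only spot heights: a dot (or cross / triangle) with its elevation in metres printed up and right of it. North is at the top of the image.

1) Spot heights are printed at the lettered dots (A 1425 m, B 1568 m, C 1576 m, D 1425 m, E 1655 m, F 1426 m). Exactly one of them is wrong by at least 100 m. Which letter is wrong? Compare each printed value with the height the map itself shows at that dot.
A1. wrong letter C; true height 1426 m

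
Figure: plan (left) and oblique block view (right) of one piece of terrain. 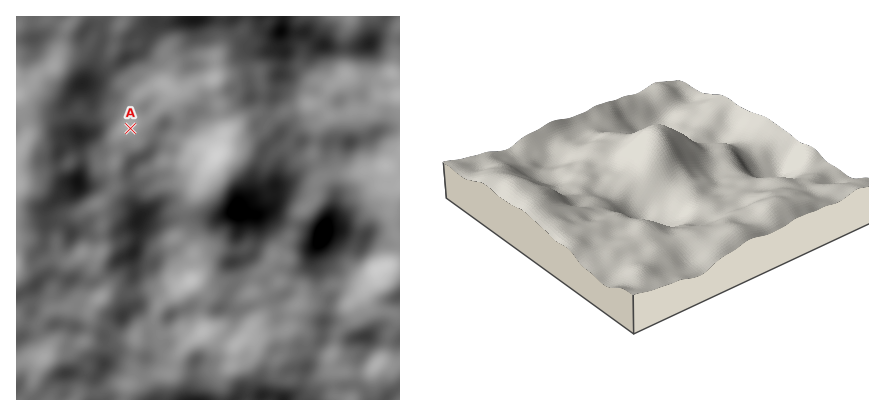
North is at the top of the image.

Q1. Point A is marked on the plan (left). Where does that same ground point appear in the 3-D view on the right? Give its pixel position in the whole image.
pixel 570 179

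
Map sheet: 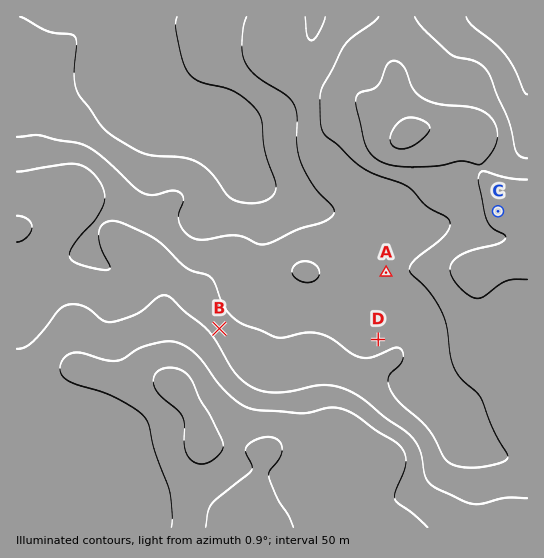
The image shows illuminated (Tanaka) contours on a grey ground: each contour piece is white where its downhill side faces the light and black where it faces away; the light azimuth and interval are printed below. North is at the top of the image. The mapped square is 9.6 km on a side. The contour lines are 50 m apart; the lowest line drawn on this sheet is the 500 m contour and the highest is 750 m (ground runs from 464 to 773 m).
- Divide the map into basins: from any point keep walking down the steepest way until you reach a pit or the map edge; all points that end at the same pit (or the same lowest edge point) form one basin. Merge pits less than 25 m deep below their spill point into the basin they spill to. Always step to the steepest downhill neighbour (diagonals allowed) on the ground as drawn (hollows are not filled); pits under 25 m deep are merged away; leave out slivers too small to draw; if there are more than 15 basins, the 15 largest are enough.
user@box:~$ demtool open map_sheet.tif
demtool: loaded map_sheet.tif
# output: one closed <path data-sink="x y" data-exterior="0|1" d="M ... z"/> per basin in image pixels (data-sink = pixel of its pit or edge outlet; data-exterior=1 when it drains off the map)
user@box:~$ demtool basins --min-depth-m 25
<path data-sink="127 17" data-exterior="1" d="M277 16l-261 1 1 511 511-1 0-328-21 1-19-18-8-15-5-36-9-3-44 0-17 5-26-17-21-20-11-4-10 0-16-4-34-19-15-15 0-11 5-20z"/><path data-sink="527 17" data-exterior="1" d="M527 16l-128 0-2 23-4 16 6 46 9 25 0 5 14-3 44 0 9 3 6 40 7 11 19 18 19 0 2-2z"/><path data-sink="313 17" data-exterior="1" d="M398 16l-120 0-6 27 0 11 15 15 34 19 16 4 10 0 11 4 21 20 20 15 8 2 1-7-9-25-6-38 6-33z"/>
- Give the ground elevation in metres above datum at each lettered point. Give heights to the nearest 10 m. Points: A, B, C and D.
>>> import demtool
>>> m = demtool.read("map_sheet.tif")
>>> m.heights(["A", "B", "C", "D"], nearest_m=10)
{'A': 590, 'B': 630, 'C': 670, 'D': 600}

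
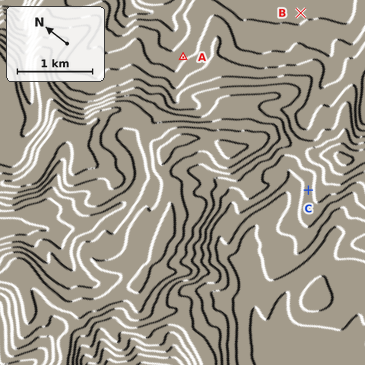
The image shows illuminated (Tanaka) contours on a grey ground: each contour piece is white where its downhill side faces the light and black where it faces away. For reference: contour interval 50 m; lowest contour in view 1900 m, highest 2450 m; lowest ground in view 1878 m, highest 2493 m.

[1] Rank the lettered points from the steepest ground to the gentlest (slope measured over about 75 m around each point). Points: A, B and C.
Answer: C A B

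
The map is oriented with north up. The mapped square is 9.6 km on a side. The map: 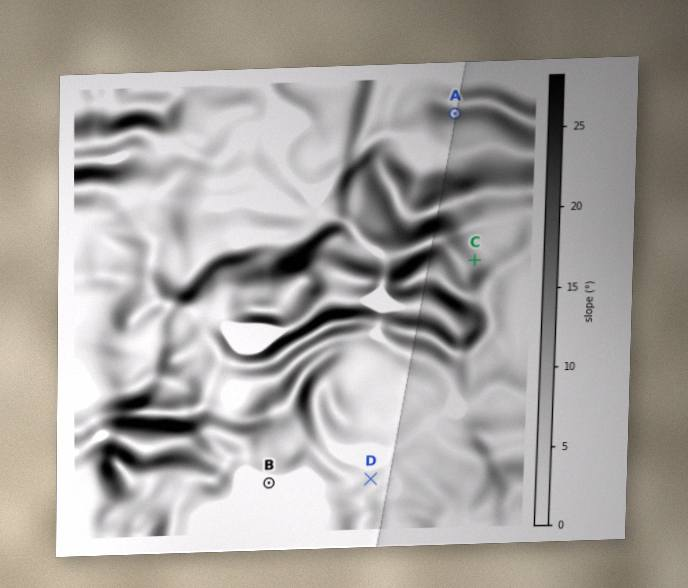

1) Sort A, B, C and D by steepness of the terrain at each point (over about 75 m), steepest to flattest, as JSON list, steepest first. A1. ["A", "C", "D", "B"]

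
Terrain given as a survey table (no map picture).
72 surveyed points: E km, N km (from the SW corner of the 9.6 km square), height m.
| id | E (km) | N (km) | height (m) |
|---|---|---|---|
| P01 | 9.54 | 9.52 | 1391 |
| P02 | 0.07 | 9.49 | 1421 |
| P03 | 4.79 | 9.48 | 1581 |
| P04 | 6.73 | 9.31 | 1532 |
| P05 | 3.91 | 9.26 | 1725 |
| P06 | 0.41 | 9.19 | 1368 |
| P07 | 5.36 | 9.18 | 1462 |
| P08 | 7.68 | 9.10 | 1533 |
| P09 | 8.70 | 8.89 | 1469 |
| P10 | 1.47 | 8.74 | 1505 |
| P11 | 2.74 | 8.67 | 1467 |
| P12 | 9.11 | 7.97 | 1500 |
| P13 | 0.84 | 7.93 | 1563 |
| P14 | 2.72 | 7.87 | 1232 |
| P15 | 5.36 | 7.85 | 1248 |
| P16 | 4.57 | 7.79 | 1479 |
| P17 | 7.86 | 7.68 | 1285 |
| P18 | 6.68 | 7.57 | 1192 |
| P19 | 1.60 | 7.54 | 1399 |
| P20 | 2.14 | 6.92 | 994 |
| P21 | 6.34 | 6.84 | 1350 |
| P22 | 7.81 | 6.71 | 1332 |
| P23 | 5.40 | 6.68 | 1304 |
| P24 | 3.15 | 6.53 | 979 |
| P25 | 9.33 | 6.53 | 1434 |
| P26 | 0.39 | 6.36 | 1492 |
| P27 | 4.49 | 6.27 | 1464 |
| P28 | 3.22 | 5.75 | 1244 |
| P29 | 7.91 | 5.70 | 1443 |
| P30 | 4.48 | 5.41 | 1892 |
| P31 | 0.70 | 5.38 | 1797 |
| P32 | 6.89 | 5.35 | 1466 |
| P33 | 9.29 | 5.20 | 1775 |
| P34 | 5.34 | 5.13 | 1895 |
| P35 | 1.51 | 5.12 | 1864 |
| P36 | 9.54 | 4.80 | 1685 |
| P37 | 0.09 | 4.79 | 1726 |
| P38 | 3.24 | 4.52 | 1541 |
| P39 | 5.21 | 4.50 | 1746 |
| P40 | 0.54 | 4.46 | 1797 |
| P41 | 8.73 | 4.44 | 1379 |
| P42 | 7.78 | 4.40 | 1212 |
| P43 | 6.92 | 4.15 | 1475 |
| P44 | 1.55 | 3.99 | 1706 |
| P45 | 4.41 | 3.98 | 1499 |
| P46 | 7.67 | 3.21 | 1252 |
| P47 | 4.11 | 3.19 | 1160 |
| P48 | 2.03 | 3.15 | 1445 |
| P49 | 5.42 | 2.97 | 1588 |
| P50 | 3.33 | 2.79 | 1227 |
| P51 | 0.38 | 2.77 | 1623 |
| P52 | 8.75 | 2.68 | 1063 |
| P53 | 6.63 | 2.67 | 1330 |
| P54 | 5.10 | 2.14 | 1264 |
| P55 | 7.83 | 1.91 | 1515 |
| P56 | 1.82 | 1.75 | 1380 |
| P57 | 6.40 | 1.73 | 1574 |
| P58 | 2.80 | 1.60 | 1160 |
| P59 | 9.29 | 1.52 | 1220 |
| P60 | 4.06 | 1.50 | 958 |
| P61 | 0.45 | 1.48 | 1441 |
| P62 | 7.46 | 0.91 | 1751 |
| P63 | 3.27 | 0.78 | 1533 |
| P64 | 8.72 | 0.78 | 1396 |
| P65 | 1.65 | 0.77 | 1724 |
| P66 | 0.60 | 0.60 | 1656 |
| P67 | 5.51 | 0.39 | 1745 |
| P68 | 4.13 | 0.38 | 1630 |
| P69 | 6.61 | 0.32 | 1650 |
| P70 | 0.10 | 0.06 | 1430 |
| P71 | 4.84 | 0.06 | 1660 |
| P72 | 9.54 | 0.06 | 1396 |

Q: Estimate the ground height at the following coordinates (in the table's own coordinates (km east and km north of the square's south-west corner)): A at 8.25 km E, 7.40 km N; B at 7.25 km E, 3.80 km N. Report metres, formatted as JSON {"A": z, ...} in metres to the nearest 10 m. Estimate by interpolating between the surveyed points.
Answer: {"A": 1340, "B": 1380}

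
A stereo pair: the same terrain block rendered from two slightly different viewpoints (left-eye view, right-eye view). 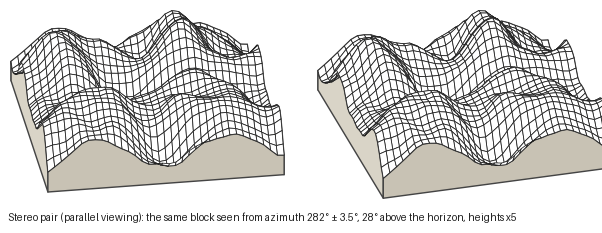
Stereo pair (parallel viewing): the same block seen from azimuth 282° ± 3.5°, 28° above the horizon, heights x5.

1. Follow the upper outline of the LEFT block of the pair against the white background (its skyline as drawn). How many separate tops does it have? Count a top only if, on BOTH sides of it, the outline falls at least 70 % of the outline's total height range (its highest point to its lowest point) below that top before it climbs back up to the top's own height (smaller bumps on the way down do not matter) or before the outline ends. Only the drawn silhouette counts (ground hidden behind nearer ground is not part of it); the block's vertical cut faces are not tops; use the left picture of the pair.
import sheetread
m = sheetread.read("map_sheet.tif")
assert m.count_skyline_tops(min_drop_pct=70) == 0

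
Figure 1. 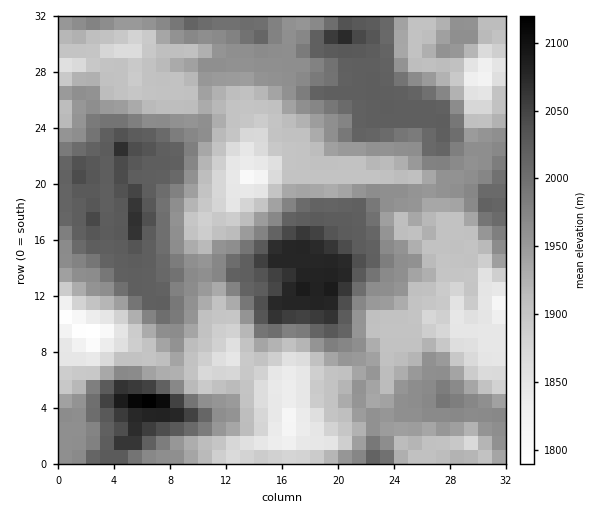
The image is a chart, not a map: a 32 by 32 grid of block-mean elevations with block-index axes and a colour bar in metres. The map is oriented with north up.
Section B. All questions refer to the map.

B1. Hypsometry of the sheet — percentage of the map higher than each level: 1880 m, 88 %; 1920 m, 62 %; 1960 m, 51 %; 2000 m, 27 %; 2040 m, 7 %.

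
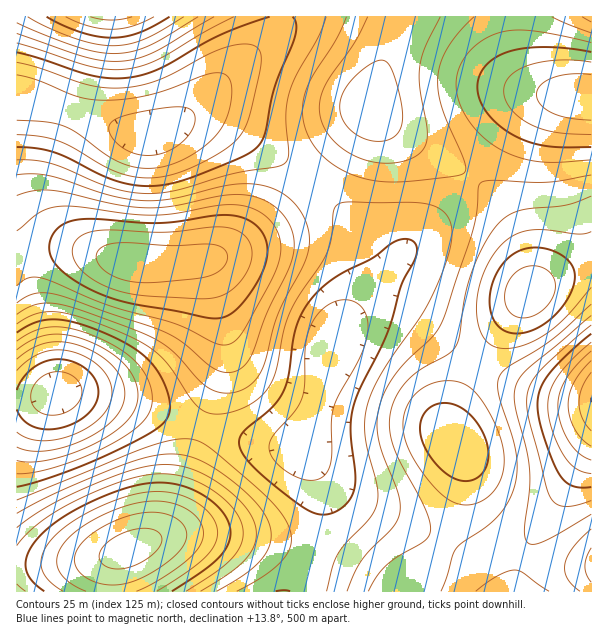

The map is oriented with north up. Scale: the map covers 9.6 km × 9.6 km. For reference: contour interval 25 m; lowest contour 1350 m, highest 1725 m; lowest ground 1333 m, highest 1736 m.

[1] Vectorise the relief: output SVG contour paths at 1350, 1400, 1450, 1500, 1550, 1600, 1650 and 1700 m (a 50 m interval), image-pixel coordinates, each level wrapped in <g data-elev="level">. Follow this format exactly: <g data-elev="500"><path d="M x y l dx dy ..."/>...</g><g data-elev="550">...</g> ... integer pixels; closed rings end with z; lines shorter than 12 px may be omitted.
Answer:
<g data-elev="1350"><path d="M45 414l-9-4-4-8-1-10 5-9 8-7 10-4 11 0 9 5 5 6 3 7-1 8-4 6-6 6-8 3-9 2z"/></g><g data-elev="1400"><path d="M591 431l-9-13-3-16 3-15 9-15"/><path d="M17 371l12-11 13-7 14-3 15 1 16 7 14 10 8 12 3 13-3 12-7 11-12 10-15 8-16 5-17 2-13-2-12-7"/></g><g data-elev="1450"><path d="M591 460l-12-6-10-13-8-18-3-18 2-13 6-14 11-13 14-14"/><path d="M17 350l16-11 15-4 18 0 20 5 21 10 16 13 11 15 4 17-2 12-7 12-13 12-17 10-22 11-24 7-20 3-16-1"/><path d="M591 120l-22-2-17-5-11-8-3-4-2-6 4-9 12-8 18-4 21 1"/><path d="M17 75l21 5 37 16 21 4 24 0 27-5 21-6 36-14 12-2 8 1 4 3 3 6 1 9-2 13-3 13-5 10-9 10-12 11-15 9-15 6-15 4-18 0-18-6-16-9-29-21-13-7-17-3-28-2"/></g><g data-elev="1500"><path d="M276 591l8-1 6 1"/><path d="M315 513l-21-12-39-33-13-16-3-8 1-6 6-9 27-22 9-14 6-16 8-50 7-16 10-14 20-18 39-21 20-15 9-4 9 1 4 2 3 4-1 11-15 28-15 51-26 53-7 21-2 24 4 43-2 15-6 11-9 8-12 4z"/><path d="M591 487l-10 1-9-2-6-4-6-7-8-15-8-23-5-18-2-14 3-15 8-15 18-19 25-22"/><path d="M17 333l19-11 11-2 10-1 26 6 32 13 23 13 16 15 12 21 4 20-2 9-5 7-9 8-16 9-63 28-34 13-24 6"/><path d="M591 147l-45-1-16-4-15-6-15-10-12-12-8-13-3-14 2-10 6-11 10-8 14-6 16-4 20-1 22 1 24 4"/><path d="M17 52l76 24 20 2 18-1 27-8 60-33 52-19"/><path d="M293 17l3 7-1 11-20 52-11 49-7 12-15 9-62 24-18 4-18 1-16-2-18-5-57-27-17-4-19-1"/></g><g data-elev="1550"><path d="M217 591l27-16 16-14 9-15 2-7 0-9-3-9-5-9-16-18-28-23-24-13-13-3-14-1-15 2-16 4-73 29-47 24"/><path d="M476 591l22-16 17-5 7 2 27 19"/><path d="M591 514l-48 28-10 2-6-2-2-6-1-8 5-37 0-23-3-21-10-37-2-14 3-13 7-11 67-56"/><path d="M17 314l15-8 15-3 16 2 24 7 52 20 22 10 13 11 24 27 12 9 12 4 14-1 15-7 10-14 5-12 11-42 27-54 4-12 2-11-4-18-10-17-15-13-18-7-15-1-15 1-59 13-30 3-34-6-62-20-15-1-16 1"/><path d="M591 175l-40 7-60-2-9 2-3 3-2 27-4 16-31 93-9 15-25 23-12 14-9 14-6 15-4 17 1 18 5 18 15 39 2 10 0 9-3 8-5 7-21 21-10 12-7 12-7 18"/><path d="M17 33l70 25 18 3 17 0 16-3 17-6 59-35"/><path d="M346 17l-10 22-22 35-7 15-5 19 3 18 4 12 7 11 10 10 10 8 14 7 13 4 15 3 15 1 60-6 9-2 3-3 1-4-3-9-22-53-3-13 0-14 3-15 6-15 12-16 15-15"/><path d="M552 17l39 16"/></g><g data-elev="1600"><path d="M186 591l30-19 15-12 9-14 3-13-4-15-13-17-20-15-23-9-18-3-18 1-21 5-25 9-30 14-23 13-19 15-12 15"/><path d="M591 548l-4 9-2 9 2 9 4 7"/><path d="M460 504l8 1 9-2 9-5 8-7 6-9 3-9 1-11-1-12-3-13-6-16-9-16-9-12-8-7-7-3-9-2-11 0-16 6-14 12-7 15 0 18 7 21 15 25 18 19z"/><path d="M17 286l12-8 7-1 8 2 60 25 68 19 15 6 28 14 12 2 10-6 11-16 27-50 4-13 2-12-4-17-9-13-15-9-17-4-18 0-42 8-23 2-25-1-51-7-20 0-9 2-9 4-22 18"/><path d="M591 232l-12 2-33-4-15 0-15 4-12 8-15 19-9 24-4 24 4 22 7 11 10 5 13 1 17-4 16-8 15-12 33-37"/><path d="M375 141l11 0 8-4 6-8 2-9-1-18-6-25-6-13-6-4-6 1-6 3-17 13-10 13-4 14 1 12 7 12 12 9z"/><path d="M28 17l19 10 28 11 20 6 18 2 15-2 16-5 40-22"/></g><g data-elev="1650"><path d="M157 591l28-18 19-15 10-12 4-12-1-7-3-8-13-13-19-11-21-3-24 2-30 10-31 15-21 17-11 15-3 7 0 8 3 7 4 6 15 12"/><path d="M517 317l8 1 9-3 10-6 7-8 3-8 1-9-3-9-6-5-9-4-10 1-9 4-8 8-5 11 0 12 4 9z"/><path d="M199 299l14-1 12-4 11-8 9-11 6-12 1-12-4-11-8-8-9-4-12-1-54 5-64-2-18 5-6 4-4 6 0 10 6 12 11 11 17 9 15 5 16 3z"/><path d="M66 17l23 9 22 3 21-3 22-9"/></g><g data-elev="1700"><path d="M101 584l13 1 15-2 16-7 17-10 13-11 9-10 3-11-3-9-6-6-10-4-10-3-12 0-27 7-26 14-9 7-6 8-3 7 0 8 2 6 6 6 9 6z"/></g>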